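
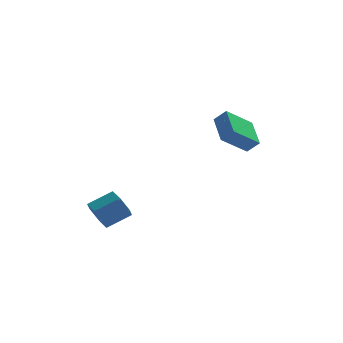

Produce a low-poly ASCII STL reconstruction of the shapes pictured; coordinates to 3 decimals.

solid 
facet normal -0.697 -0.439 0.566
outer loop
vertex 2.605 1.908 -0.101
vertex 2.232 3.558 0.72
vertex 1.992 2.079 -0.723
endloop
endfacet
facet normal 0.198 -0.878 -0.436
outer loop
vertex 3.268 2.882 -1.76
vertex 2.605 1.908 -0.101
vertex 1.992 2.079 -0.723
endloop
endfacet
facet normal -0.698 -0.439 0.566
outer loop
vertex 1.992 2.079 -0.723
vertex 2.232 3.558 0.72
vertex 1.619 3.729 0.097
endloop
endfacet
facet normal -0.689 0.192 -0.699
outer loop
vertex 1.619 3.729 0.097
vertex 3.268 2.882 -1.76
vertex 1.992 2.079 -0.723
endloop
endfacet
facet normal 0.689 -0.192 0.699
outer loop
vertex 2.605 1.908 -0.101
vertex 3.508 4.361 -0.317
vertex 2.232 3.558 0.72
endloop
endfacet
facet normal 0.198 -0.878 -0.436
outer loop
vertex 3.881 2.711 -1.137
vertex 2.605 1.908 -0.101
vertex 3.268 2.882 -1.76
endloop
endfacet
facet normal 0.689 -0.192 0.699
outer loop
vertex 3.881 2.711 -1.137
vertex 3.508 4.361 -0.317
vertex 2.605 1.908 -0.101
endloop
endfacet
facet normal -0.198 0.878 0.436
outer loop
vertex 2.232 3.558 0.72
vertex 3.508 4.361 -0.317
vertex 1.619 3.729 0.097
endloop
endfacet
facet normal -0.689 0.192 -0.699
outer loop
vertex 2.895 4.532 -0.939
vertex 3.268 2.882 -1.76
vertex 1.619 3.729 0.097
endloop
endfacet
facet normal -0.198 0.878 0.436
outer loop
vertex 1.619 3.729 0.097
vertex 3.508 4.361 -0.317
vertex 2.895 4.532 -0.939
endloop
endfacet
facet normal 0.698 0.439 -0.566
outer loop
vertex 2.895 4.532 -0.939
vertex 3.881 2.711 -1.137
vertex 3.268 2.882 -1.76
endloop
endfacet
facet normal 0.697 0.439 -0.566
outer loop
vertex 3.508 4.361 -0.317
vertex 3.881 2.711 -1.137
vertex 2.895 4.532 -0.939
endloop
endfacet
facet normal -0.819 -0.334 -0.466
outer loop
vertex -3.241 -2.659 -4.796
vertex -3.687 -2.565 -4.079
vertex -3.634 -1.923 -4.633
endloop
endfacet
facet normal 0.340 0.373 -0.863
outer loop
vertex -3.241 -2.659 -4.796
vertex -3.634 -1.923 -4.633
vertex -2.086 -2.188 -4.138
endloop
endfacet
facet normal 0.340 0.373 -0.863
outer loop
vertex -2.086 -2.188 -4.138
vertex -3.634 -1.923 -4.633
vertex -2.479 -1.452 -3.975
endloop
endfacet
facet normal 0.819 0.334 0.467
outer loop
vertex -2.086 -2.188 -4.138
vertex -2.479 -1.452 -3.975
vertex -2.533 -2.095 -3.421
endloop
endfacet
facet normal -0.819 -0.334 -0.466
outer loop
vertex -3.634 -1.923 -4.633
vertex -3.687 -2.565 -4.079
vertex -4.08 -1.829 -3.916
endloop
endfacet
facet normal -0.230 0.936 -0.266
outer loop
vertex -3.634 -1.923 -4.633
vertex -4.08 -1.829 -3.916
vertex -2.479 -1.452 -3.975
endloop
endfacet
facet normal -0.230 0.936 -0.265
outer loop
vertex -2.479 -1.452 -3.975
vertex -4.08 -1.829 -3.916
vertex -2.926 -1.359 -3.258
endloop
endfacet
facet normal 0.819 0.334 0.467
outer loop
vertex -2.479 -1.452 -3.975
vertex -2.926 -1.359 -3.258
vertex -2.533 -2.095 -3.421
endloop
endfacet
facet normal -0.819 -0.334 -0.467
outer loop
vertex -4.08 -1.829 -3.916
vertex -3.687 -2.565 -4.079
vertex -4.134 -2.472 -3.362
endloop
endfacet
facet normal -0.570 0.563 0.598
outer loop
vertex -4.08 -1.829 -3.916
vertex -4.134 -2.472 -3.362
vertex -2.926 -1.359 -3.258
endloop
endfacet
facet normal -0.570 0.563 0.598
outer loop
vertex -2.926 -1.359 -3.258
vertex -4.134 -2.472 -3.362
vertex -2.979 -2.001 -2.704
endloop
endfacet
facet normal 0.819 0.334 0.466
outer loop
vertex -2.926 -1.359 -3.258
vertex -2.979 -2.001 -2.704
vertex -2.533 -2.095 -3.421
endloop
endfacet
facet normal -0.819 -0.334 -0.467
outer loop
vertex -4.134 -2.472 -3.362
vertex -3.687 -2.565 -4.079
vertex -3.741 -3.208 -3.525
endloop
endfacet
facet normal -0.340 -0.373 0.863
outer loop
vertex -4.134 -2.472 -3.362
vertex -3.741 -3.208 -3.525
vertex -2.979 -2.001 -2.704
endloop
endfacet
facet normal -0.340 -0.373 0.863
outer loop
vertex -2.979 -2.001 -2.704
vertex -3.741 -3.208 -3.525
vertex -2.586 -2.737 -2.867
endloop
endfacet
facet normal 0.819 0.334 0.466
outer loop
vertex -2.979 -2.001 -2.704
vertex -2.586 -2.737 -2.867
vertex -2.533 -2.095 -3.421
endloop
endfacet
facet normal -0.819 -0.334 -0.467
outer loop
vertex -3.741 -3.208 -3.525
vertex -3.687 -2.565 -4.079
vertex -3.294 -3.301 -4.242
endloop
endfacet
facet normal 0.231 -0.936 0.265
outer loop
vertex -3.741 -3.208 -3.525
vertex -3.294 -3.301 -4.242
vertex -2.586 -2.737 -2.867
endloop
endfacet
facet normal 0.230 -0.936 0.266
outer loop
vertex -2.586 -2.737 -2.867
vertex -3.294 -3.301 -4.242
vertex -2.14 -2.831 -3.584
endloop
endfacet
facet normal 0.819 0.334 0.466
outer loop
vertex -2.586 -2.737 -2.867
vertex -2.14 -2.831 -3.584
vertex -2.533 -2.095 -3.421
endloop
endfacet
facet normal -0.819 -0.334 -0.466
outer loop
vertex -3.294 -3.301 -4.242
vertex -3.687 -2.565 -4.079
vertex -3.241 -2.659 -4.796
endloop
endfacet
facet normal 0.570 -0.563 -0.598
outer loop
vertex -3.294 -3.301 -4.242
vertex -3.241 -2.659 -4.796
vertex -2.14 -2.831 -3.584
endloop
endfacet
facet normal 0.570 -0.563 -0.598
outer loop
vertex -2.14 -2.831 -3.584
vertex -3.241 -2.659 -4.796
vertex -2.086 -2.188 -4.138
endloop
endfacet
facet normal 0.819 0.334 0.467
outer loop
vertex -2.14 -2.831 -3.584
vertex -2.086 -2.188 -4.138
vertex -2.533 -2.095 -3.421
endloop
endfacet

endsolid


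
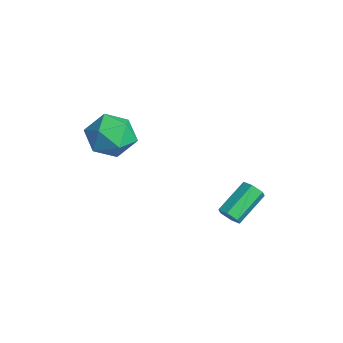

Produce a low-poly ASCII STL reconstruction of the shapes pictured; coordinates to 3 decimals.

solid 
facet normal 0.187 0.903 0.386
outer loop
vertex -3.068 -0.911 2.282
vertex -4.053 -0.965 2.885
vertex -3.07 -1.365 3.345
endloop
endfacet
facet normal 0.794 0.558 0.240
outer loop
vertex -3.068 -0.911 2.282
vertex -3.07 -1.365 3.345
vertex -2.46 -1.87 2.502
endloop
endfacet
facet normal 0.795 0.400 -0.455
outer loop
vertex -3.068 -0.911 2.282
vertex -2.46 -1.87 2.502
vertex -3.066 -1.782 1.521
endloop
endfacet
facet normal 0.189 0.646 -0.739
outer loop
vertex -3.068 -0.911 2.282
vertex -3.066 -1.782 1.521
vertex -4.05 -1.223 1.758
endloop
endfacet
facet normal -0.187 0.957 -0.220
outer loop
vertex -3.068 -0.911 2.282
vertex -4.05 -1.223 1.758
vertex -4.053 -0.965 2.885
endloop
endfacet
facet normal 0.793 -0.054 0.606
outer loop
vertex -2.46 -1.87 2.502
vertex -3.07 -1.365 3.345
vertex -3.07 -2.517 3.242
endloop
endfacet
facet normal -0.189 0.504 0.843
outer loop
vertex -3.07 -1.365 3.345
vertex -4.053 -0.965 2.885
vertex -4.054 -1.958 3.479
endloop
endfacet
facet normal -0.794 0.592 -0.138
outer loop
vertex -4.053 -0.965 2.885
vertex -4.05 -1.223 1.758
vertex -4.66 -1.87 2.498
endloop
endfacet
facet normal -0.186 0.088 -0.979
outer loop
vertex -4.05 -1.223 1.758
vertex -3.066 -1.782 1.521
vertex -4.05 -2.375 1.655
endloop
endfacet
facet normal 0.796 -0.312 -0.519
outer loop
vertex -3.066 -1.782 1.521
vertex -2.46 -1.87 2.502
vertex -3.067 -2.775 2.115
endloop
endfacet
facet normal -0.189 -0.646 0.739
outer loop
vertex -4.052 -2.829 2.718
vertex -3.07 -2.517 3.242
vertex -4.054 -1.958 3.479
endloop
endfacet
facet normal -0.795 -0.400 0.455
outer loop
vertex -4.052 -2.829 2.718
vertex -4.054 -1.958 3.479
vertex -4.66 -1.87 2.498
endloop
endfacet
facet normal -0.794 -0.558 -0.240
outer loop
vertex -4.052 -2.829 2.718
vertex -4.66 -1.87 2.498
vertex -4.05 -2.375 1.655
endloop
endfacet
facet normal -0.187 -0.903 -0.386
outer loop
vertex -4.052 -2.829 2.718
vertex -4.05 -2.375 1.655
vertex -3.067 -2.775 2.115
endloop
endfacet
facet normal 0.187 -0.957 0.220
outer loop
vertex -4.052 -2.829 2.718
vertex -3.067 -2.775 2.115
vertex -3.07 -2.517 3.242
endloop
endfacet
facet normal 0.186 -0.088 0.979
outer loop
vertex -4.054 -1.958 3.479
vertex -3.07 -2.517 3.242
vertex -3.07 -1.365 3.345
endloop
endfacet
facet normal -0.796 0.312 0.519
outer loop
vertex -4.66 -1.87 2.498
vertex -4.054 -1.958 3.479
vertex -4.053 -0.965 2.885
endloop
endfacet
facet normal -0.793 0.054 -0.606
outer loop
vertex -4.05 -2.375 1.655
vertex -4.66 -1.87 2.498
vertex -4.05 -1.223 1.758
endloop
endfacet
facet normal 0.189 -0.504 -0.843
outer loop
vertex -3.067 -2.775 2.115
vertex -4.05 -2.375 1.655
vertex -3.066 -1.782 1.521
endloop
endfacet
facet normal 0.794 -0.592 0.138
outer loop
vertex -3.07 -2.517 3.242
vertex -3.067 -2.775 2.115
vertex -2.46 -1.87 2.502
endloop
endfacet
facet normal 0.361 -0.766 -0.532
outer loop
vertex -0.737 1.989 -1.209
vertex -0.989 2.182 -1.658
vertex -0.476 2.342 -1.54
endloop
endfacet
facet normal 0.803 -0.035 0.595
outer loop
vertex -0.737 1.989 -1.209
vertex -0.476 2.342 -1.54
vertex -1.358 3.305 -0.293
endloop
endfacet
facet normal 0.804 -0.033 0.594
outer loop
vertex -1.358 3.305 -0.293
vertex -0.476 2.342 -1.54
vertex -1.098 3.659 -0.625
endloop
endfacet
facet normal -0.362 0.765 0.533
outer loop
vertex -1.358 3.305 -0.293
vertex -1.098 3.659 -0.625
vertex -1.611 3.498 -0.742
endloop
endfacet
facet normal 0.361 -0.765 -0.533
outer loop
vertex -0.476 2.342 -1.54
vertex -0.989 2.182 -1.658
vertex -0.729 2.535 -1.989
endloop
endfacet
facet normal 0.811 0.540 -0.225
outer loop
vertex -0.476 2.342 -1.54
vertex -0.729 2.535 -1.989
vertex -1.098 3.659 -0.625
endloop
endfacet
facet normal 0.812 0.539 -0.224
outer loop
vertex -1.098 3.659 -0.625
vertex -0.729 2.535 -1.989
vertex -1.35 3.852 -1.074
endloop
endfacet
facet normal -0.362 0.766 0.532
outer loop
vertex -1.098 3.659 -0.625
vertex -1.35 3.852 -1.074
vertex -1.611 3.498 -0.742
endloop
endfacet
facet normal 0.361 -0.765 -0.533
outer loop
vertex -0.729 2.535 -1.989
vertex -0.989 2.182 -1.658
vertex -1.242 2.375 -2.107
endloop
endfacet
facet normal 0.010 0.574 -0.819
outer loop
vertex -0.729 2.535 -1.989
vertex -1.242 2.375 -2.107
vertex -1.35 3.852 -1.074
endloop
endfacet
facet normal 0.007 0.573 -0.819
outer loop
vertex -1.35 3.852 -1.074
vertex -1.242 2.375 -2.107
vertex -1.863 3.691 -1.191
endloop
endfacet
facet normal -0.362 0.766 0.532
outer loop
vertex -1.35 3.852 -1.074
vertex -1.863 3.691 -1.191
vertex -1.611 3.498 -0.742
endloop
endfacet
facet normal 0.362 -0.765 -0.533
outer loop
vertex -1.242 2.375 -2.107
vertex -0.989 2.182 -1.658
vertex -1.502 2.021 -1.775
endloop
endfacet
facet normal -0.804 0.034 -0.594
outer loop
vertex -1.242 2.375 -2.107
vertex -1.502 2.021 -1.775
vertex -1.863 3.691 -1.191
endloop
endfacet
facet normal -0.802 0.035 -0.596
outer loop
vertex -1.863 3.691 -1.191
vertex -1.502 2.021 -1.775
vertex -2.124 3.338 -0.86
endloop
endfacet
facet normal -0.361 0.766 0.532
outer loop
vertex -1.863 3.691 -1.191
vertex -2.124 3.338 -0.86
vertex -1.611 3.498 -0.742
endloop
endfacet
facet normal 0.362 -0.766 -0.532
outer loop
vertex -1.502 2.021 -1.775
vertex -0.989 2.182 -1.658
vertex -1.25 1.828 -1.326
endloop
endfacet
facet normal -0.812 -0.539 0.224
outer loop
vertex -1.502 2.021 -1.775
vertex -1.25 1.828 -1.326
vertex -2.124 3.338 -0.86
endloop
endfacet
facet normal -0.811 -0.539 0.225
outer loop
vertex -2.124 3.338 -0.86
vertex -1.25 1.828 -1.326
vertex -1.871 3.145 -0.411
endloop
endfacet
facet normal -0.361 0.765 0.533
outer loop
vertex -2.124 3.338 -0.86
vertex -1.871 3.145 -0.411
vertex -1.611 3.498 -0.742
endloop
endfacet
facet normal 0.362 -0.766 -0.532
outer loop
vertex -1.25 1.828 -1.326
vertex -0.989 2.182 -1.658
vertex -0.737 1.989 -1.209
endloop
endfacet
facet normal -0.007 -0.573 0.820
outer loop
vertex -1.25 1.828 -1.326
vertex -0.737 1.989 -1.209
vertex -1.871 3.145 -0.411
endloop
endfacet
facet normal -0.009 -0.574 0.819
outer loop
vertex -1.871 3.145 -0.411
vertex -0.737 1.989 -1.209
vertex -1.358 3.305 -0.293
endloop
endfacet
facet normal -0.361 0.765 0.533
outer loop
vertex -1.871 3.145 -0.411
vertex -1.358 3.305 -0.293
vertex -1.611 3.498 -0.742
endloop
endfacet

endsolid


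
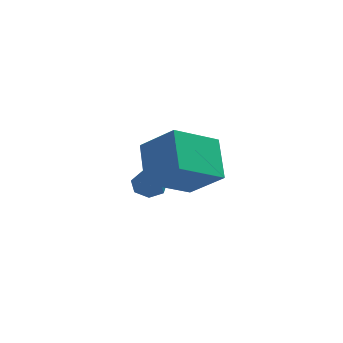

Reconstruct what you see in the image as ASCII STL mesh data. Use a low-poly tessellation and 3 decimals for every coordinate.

solid 
facet normal -0.081 0.450 -0.889
outer loop
vertex -0.149 3.183 -3.339
vertex -0.785 3.047 -3.35
vertex -0.487 3.573 -3.111
endloop
endfacet
facet normal 0.789 0.422 0.448
outer loop
vertex -0.149 3.183 -3.339
vertex -0.487 3.573 -3.111
vertex -0.615 2.113 -1.51
endloop
endfacet
facet normal -0.083 0.451 -0.889
outer loop
vertex -0.487 3.573 -3.111
vertex -0.785 3.047 -3.35
vertex -1.049 3.566 -3.062
endloop
endfacet
facet normal 0.050 0.736 0.675
outer loop
vertex -0.487 3.573 -3.111
vertex -1.049 3.566 -3.062
vertex -0.615 2.113 -1.51
endloop
endfacet
facet normal -0.082 0.451 -0.889
outer loop
vertex -1.049 3.566 -3.062
vertex -0.785 3.047 -3.35
vertex -1.412 3.169 -3.23
endloop
endfacet
facet normal -0.709 0.404 0.577
outer loop
vertex -1.049 3.566 -3.062
vertex -1.412 3.169 -3.23
vertex -0.615 2.113 -1.51
endloop
endfacet
facet normal -0.082 0.451 -0.889
outer loop
vertex -1.412 3.169 -3.23
vertex -0.785 3.047 -3.35
vertex -1.303 2.68 -3.488
endloop
endfacet
facet normal -0.918 -0.324 0.227
outer loop
vertex -1.412 3.169 -3.23
vertex -1.303 2.68 -3.488
vertex -0.615 2.113 -1.51
endloop
endfacet
facet normal -0.082 0.450 -0.889
outer loop
vertex -1.303 2.68 -3.488
vertex -0.785 3.047 -3.35
vertex -0.804 2.467 -3.642
endloop
endfacet
facet normal -0.419 -0.901 -0.112
outer loop
vertex -1.303 2.68 -3.488
vertex -0.804 2.467 -3.642
vertex -0.615 2.113 -1.51
endloop
endfacet
facet normal -0.082 0.450 -0.889
outer loop
vertex -0.804 2.467 -3.642
vertex -0.785 3.047 -3.35
vertex -0.29 2.691 -3.576
endloop
endfacet
facet normal 0.412 -0.892 -0.185
outer loop
vertex -0.804 2.467 -3.642
vertex -0.29 2.691 -3.576
vertex -0.615 2.113 -1.51
endloop
endfacet
facet normal -0.081 0.451 -0.889
outer loop
vertex -0.29 2.691 -3.576
vertex -0.785 3.047 -3.35
vertex -0.149 3.183 -3.339
endloop
endfacet
facet normal 0.951 -0.304 0.065
outer loop
vertex -0.29 2.691 -3.576
vertex -0.149 3.183 -3.339
vertex -0.615 2.113 -1.51
endloop
endfacet
facet normal -0.643 0.374 -0.668
outer loop
vertex -1.124 0.029 0.66
vertex 0.362 0.801 -0.339
vertex -1.003 -1.372 -0.242
endloop
endfacet
facet normal -0.762 -0.396 0.513
outer loop
vertex 0.078 -2.001 0.879
vertex -1.124 0.029 0.66
vertex -1.003 -1.372 -0.242
endloop
endfacet
facet normal -0.644 0.374 -0.668
outer loop
vertex -1.003 -1.372 -0.242
vertex 0.362 0.801 -0.339
vertex 0.483 -0.599 -1.241
endloop
endfacet
facet normal 0.073 -0.838 -0.540
outer loop
vertex 0.483 -0.599 -1.241
vertex 0.078 -2.001 0.879
vertex -1.003 -1.372 -0.242
endloop
endfacet
facet normal -0.072 0.838 0.540
outer loop
vertex -1.124 0.029 0.66
vertex 1.443 0.172 0.782
vertex 0.362 0.801 -0.339
endloop
endfacet
facet normal -0.762 -0.396 0.512
outer loop
vertex -0.043 -0.601 1.781
vertex -1.124 0.029 0.66
vertex 0.078 -2.001 0.879
endloop
endfacet
facet normal -0.072 0.838 0.541
outer loop
vertex -0.043 -0.601 1.781
vertex 1.443 0.172 0.782
vertex -1.124 0.029 0.66
endloop
endfacet
facet normal 0.762 0.396 -0.512
outer loop
vertex 0.362 0.801 -0.339
vertex 1.443 0.172 0.782
vertex 0.483 -0.599 -1.241
endloop
endfacet
facet normal 0.072 -0.838 -0.541
outer loop
vertex 1.564 -1.229 -0.12
vertex 0.078 -2.001 0.879
vertex 0.483 -0.599 -1.241
endloop
endfacet
facet normal 0.762 0.396 -0.512
outer loop
vertex 0.483 -0.599 -1.241
vertex 1.443 0.172 0.782
vertex 1.564 -1.229 -0.12
endloop
endfacet
facet normal 0.643 -0.375 0.668
outer loop
vertex 1.564 -1.229 -0.12
vertex -0.043 -0.601 1.781
vertex 0.078 -2.001 0.879
endloop
endfacet
facet normal 0.644 -0.374 0.668
outer loop
vertex 1.443 0.172 0.782
vertex -0.043 -0.601 1.781
vertex 1.564 -1.229 -0.12
endloop
endfacet

endsolid


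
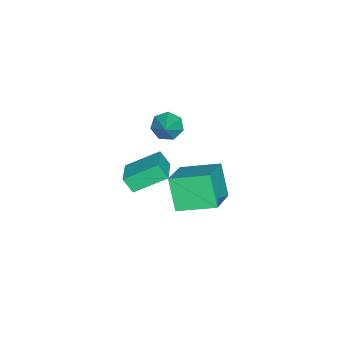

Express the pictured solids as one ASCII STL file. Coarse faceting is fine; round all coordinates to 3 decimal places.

solid 
facet normal -0.928 -0.262 -0.266
outer loop
vertex 2.181 -2.092 -0.31
vertex 1.506 -0.637 0.613
vertex 2.253 -1.583 -1.061
endloop
endfacet
facet normal 0.364 -0.787 -0.498
outer loop
vertex 3.534 -1.223 -0.693
vertex 2.181 -2.092 -0.31
vertex 2.253 -1.583 -1.061
endloop
endfacet
facet normal -0.928 -0.261 -0.267
outer loop
vertex 2.253 -1.583 -1.061
vertex 1.506 -0.637 0.613
vertex 1.579 -0.128 -0.138
endloop
endfacet
facet normal 0.080 0.560 -0.825
outer loop
vertex 1.579 -0.128 -0.138
vertex 3.534 -1.223 -0.693
vertex 2.253 -1.583 -1.061
endloop
endfacet
facet normal -0.080 -0.560 0.825
outer loop
vertex 2.181 -2.092 -0.31
vertex 2.787 -0.277 0.981
vertex 1.506 -0.637 0.613
endloop
endfacet
facet normal 0.364 -0.787 -0.498
outer loop
vertex 3.461 -1.732 0.058
vertex 2.181 -2.092 -0.31
vertex 3.534 -1.223 -0.693
endloop
endfacet
facet normal -0.080 -0.560 0.825
outer loop
vertex 3.461 -1.732 0.058
vertex 2.787 -0.277 0.981
vertex 2.181 -2.092 -0.31
endloop
endfacet
facet normal -0.364 0.787 0.498
outer loop
vertex 1.506 -0.637 0.613
vertex 2.787 -0.277 0.981
vertex 1.579 -0.128 -0.138
endloop
endfacet
facet normal 0.080 0.560 -0.825
outer loop
vertex 2.859 0.232 0.23
vertex 3.534 -1.223 -0.693
vertex 1.579 -0.128 -0.138
endloop
endfacet
facet normal -0.365 0.787 0.498
outer loop
vertex 1.579 -0.128 -0.138
vertex 2.787 -0.277 0.981
vertex 2.859 0.232 0.23
endloop
endfacet
facet normal 0.928 0.261 0.267
outer loop
vertex 2.859 0.232 0.23
vertex 3.461 -1.732 0.058
vertex 3.534 -1.223 -0.693
endloop
endfacet
facet normal 0.928 0.261 0.266
outer loop
vertex 2.787 -0.277 0.981
vertex 3.461 -1.732 0.058
vertex 2.859 0.232 0.23
endloop
endfacet
facet normal -0.760 -0.205 -0.617
outer loop
vertex 1.384 -0.026 1.617
vertex 1.052 -0.45 2.166
vertex 0.966 0.301 2.023
endloop
endfacet
facet normal 0.485 0.854 -0.188
outer loop
vertex 1.384 -0.026 1.617
vertex 0.966 0.301 2.023
vertex 2.168 -0.15 3.074
endloop
endfacet
facet normal -0.759 -0.205 -0.618
outer loop
vertex 0.966 0.301 2.023
vertex 1.052 -0.45 2.166
vertex 0.612 0.062 2.537
endloop
endfacet
facet normal -0.018 0.911 0.411
outer loop
vertex 0.966 0.301 2.023
vertex 0.612 0.062 2.537
vertex 2.168 -0.15 3.074
endloop
endfacet
facet normal -0.759 -0.205 -0.617
outer loop
vertex 0.612 0.062 2.537
vertex 1.052 -0.45 2.166
vertex 0.59 -0.563 2.772
endloop
endfacet
facet normal -0.263 0.348 0.900
outer loop
vertex 0.612 0.062 2.537
vertex 0.59 -0.563 2.772
vertex 2.168 -0.15 3.074
endloop
endfacet
facet normal -0.760 -0.205 -0.617
outer loop
vertex 0.59 -0.563 2.772
vertex 1.052 -0.45 2.166
vertex 0.915 -1.103 2.551
endloop
endfacet
facet normal -0.066 -0.412 0.909
outer loop
vertex 0.59 -0.563 2.772
vertex 0.915 -1.103 2.551
vertex 2.168 -0.15 3.074
endloop
endfacet
facet normal -0.760 -0.204 -0.617
outer loop
vertex 0.915 -1.103 2.551
vertex 1.052 -0.45 2.166
vertex 1.343 -1.152 2.04
endloop
endfacet
facet normal 0.425 -0.796 0.432
outer loop
vertex 0.915 -1.103 2.551
vertex 1.343 -1.152 2.04
vertex 2.168 -0.15 3.074
endloop
endfacet
facet normal -0.760 -0.204 -0.617
outer loop
vertex 1.343 -1.152 2.04
vertex 1.052 -0.45 2.166
vertex 1.552 -0.672 1.624
endloop
endfacet
facet normal 0.840 -0.515 -0.172
outer loop
vertex 1.343 -1.152 2.04
vertex 1.552 -0.672 1.624
vertex 2.168 -0.15 3.074
endloop
endfacet
facet normal -0.760 -0.204 -0.617
outer loop
vertex 1.552 -0.672 1.624
vertex 1.052 -0.45 2.166
vertex 1.384 -0.026 1.617
endloop
endfacet
facet normal 0.867 0.221 -0.448
outer loop
vertex 1.552 -0.672 1.624
vertex 1.384 -0.026 1.617
vertex 2.168 -0.15 3.074
endloop
endfacet
facet normal -0.431 -0.344 0.834
outer loop
vertex 0.873 -0.477 -2.128
vertex 0.508 1.448 -1.523
vertex -0.941 -0.521 -3.082
endloop
endfacet
facet normal 0.178 -0.939 -0.295
outer loop
vertex -0.148 0.112 -4.617
vertex 0.873 -0.477 -2.128
vertex -0.941 -0.521 -3.082
endloop
endfacet
facet normal -0.431 -0.344 0.834
outer loop
vertex -0.941 -0.521 -3.082
vertex 0.508 1.448 -1.523
vertex -1.306 1.404 -2.477
endloop
endfacet
facet normal -0.885 -0.021 -0.466
outer loop
vertex -1.306 1.404 -2.477
vertex -0.148 0.112 -4.617
vertex -0.941 -0.521 -3.082
endloop
endfacet
facet normal 0.885 0.021 0.466
outer loop
vertex 0.873 -0.477 -2.128
vertex 1.301 2.081 -3.058
vertex 0.508 1.448 -1.523
endloop
endfacet
facet normal 0.178 -0.939 -0.295
outer loop
vertex 1.666 0.156 -3.663
vertex 0.873 -0.477 -2.128
vertex -0.148 0.112 -4.617
endloop
endfacet
facet normal 0.885 0.021 0.466
outer loop
vertex 1.666 0.156 -3.663
vertex 1.301 2.081 -3.058
vertex 0.873 -0.477 -2.128
endloop
endfacet
facet normal -0.178 0.939 0.295
outer loop
vertex 0.508 1.448 -1.523
vertex 1.301 2.081 -3.058
vertex -1.306 1.404 -2.477
endloop
endfacet
facet normal -0.885 -0.021 -0.466
outer loop
vertex -0.513 2.037 -4.012
vertex -0.148 0.112 -4.617
vertex -1.306 1.404 -2.477
endloop
endfacet
facet normal -0.178 0.939 0.295
outer loop
vertex -1.306 1.404 -2.477
vertex 1.301 2.081 -3.058
vertex -0.513 2.037 -4.012
endloop
endfacet
facet normal 0.431 0.344 -0.834
outer loop
vertex -0.513 2.037 -4.012
vertex 1.666 0.156 -3.663
vertex -0.148 0.112 -4.617
endloop
endfacet
facet normal 0.431 0.344 -0.834
outer loop
vertex 1.301 2.081 -3.058
vertex 1.666 0.156 -3.663
vertex -0.513 2.037 -4.012
endloop
endfacet

endsolid


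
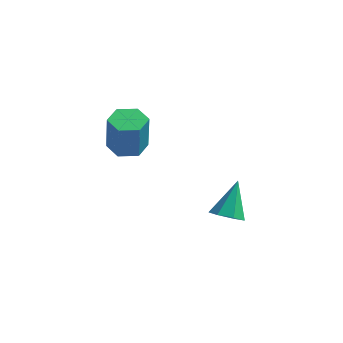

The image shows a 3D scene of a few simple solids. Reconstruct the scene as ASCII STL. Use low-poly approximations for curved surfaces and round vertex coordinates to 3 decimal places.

solid 
facet normal -0.050 0.055 -0.997
outer loop
vertex -2.787 2.62 -0.852
vertex -3.518 3.224 -0.782
vertex -2.628 3.556 -0.808
endloop
endfacet
facet normal 0.985 -0.165 -0.058
outer loop
vertex -2.787 2.62 -0.852
vertex -2.628 3.556 -0.808
vertex -2.691 2.513 1.093
endloop
endfacet
facet normal 0.985 -0.165 -0.058
outer loop
vertex -2.691 2.513 1.093
vertex -2.628 3.556 -0.808
vertex -2.532 3.449 1.137
endloop
endfacet
facet normal 0.049 -0.055 0.997
outer loop
vertex -2.691 2.513 1.093
vertex -2.532 3.449 1.137
vertex -3.422 3.116 1.162
endloop
endfacet
facet normal -0.049 0.054 -0.997
outer loop
vertex -2.628 3.556 -0.808
vertex -3.518 3.224 -0.782
vertex -3.359 4.159 -0.739
endloop
endfacet
facet normal 0.637 0.771 0.011
outer loop
vertex -2.628 3.556 -0.808
vertex -3.359 4.159 -0.739
vertex -2.532 3.449 1.137
endloop
endfacet
facet normal 0.637 0.771 0.011
outer loop
vertex -2.532 3.449 1.137
vertex -3.359 4.159 -0.739
vertex -3.263 4.052 1.206
endloop
endfacet
facet normal 0.049 -0.055 0.997
outer loop
vertex -2.532 3.449 1.137
vertex -3.263 4.052 1.206
vertex -3.422 3.116 1.162
endloop
endfacet
facet normal -0.049 0.054 -0.997
outer loop
vertex -3.359 4.159 -0.739
vertex -3.518 3.224 -0.782
vertex -4.249 3.827 -0.713
endloop
endfacet
facet normal -0.347 0.935 0.069
outer loop
vertex -3.359 4.159 -0.739
vertex -4.249 3.827 -0.713
vertex -3.263 4.052 1.206
endloop
endfacet
facet normal -0.347 0.935 0.069
outer loop
vertex -3.263 4.052 1.206
vertex -4.249 3.827 -0.713
vertex -4.153 3.72 1.232
endloop
endfacet
facet normal 0.050 -0.055 0.997
outer loop
vertex -3.263 4.052 1.206
vertex -4.153 3.72 1.232
vertex -3.422 3.116 1.162
endloop
endfacet
facet normal -0.049 0.055 -0.997
outer loop
vertex -4.249 3.827 -0.713
vertex -3.518 3.224 -0.782
vertex -4.408 2.891 -0.757
endloop
endfacet
facet normal -0.985 0.165 0.058
outer loop
vertex -4.249 3.827 -0.713
vertex -4.408 2.891 -0.757
vertex -4.153 3.72 1.232
endloop
endfacet
facet normal -0.985 0.165 0.058
outer loop
vertex -4.153 3.72 1.232
vertex -4.408 2.891 -0.757
vertex -4.312 2.784 1.188
endloop
endfacet
facet normal 0.050 -0.055 0.997
outer loop
vertex -4.153 3.72 1.232
vertex -4.312 2.784 1.188
vertex -3.422 3.116 1.162
endloop
endfacet
facet normal -0.049 0.055 -0.997
outer loop
vertex -4.408 2.891 -0.757
vertex -3.518 3.224 -0.782
vertex -3.677 2.288 -0.826
endloop
endfacet
facet normal -0.637 -0.771 -0.011
outer loop
vertex -4.408 2.891 -0.757
vertex -3.677 2.288 -0.826
vertex -4.312 2.784 1.188
endloop
endfacet
facet normal -0.637 -0.771 -0.011
outer loop
vertex -4.312 2.784 1.188
vertex -3.677 2.288 -0.826
vertex -3.581 2.181 1.119
endloop
endfacet
facet normal 0.049 -0.054 0.997
outer loop
vertex -4.312 2.784 1.188
vertex -3.581 2.181 1.119
vertex -3.422 3.116 1.162
endloop
endfacet
facet normal -0.050 0.055 -0.997
outer loop
vertex -3.677 2.288 -0.826
vertex -3.518 3.224 -0.782
vertex -2.787 2.62 -0.852
endloop
endfacet
facet normal 0.347 -0.935 -0.069
outer loop
vertex -3.677 2.288 -0.826
vertex -2.787 2.62 -0.852
vertex -3.581 2.181 1.119
endloop
endfacet
facet normal 0.347 -0.935 -0.069
outer loop
vertex -3.581 2.181 1.119
vertex -2.787 2.62 -0.852
vertex -2.691 2.513 1.093
endloop
endfacet
facet normal 0.049 -0.054 0.997
outer loop
vertex -3.581 2.181 1.119
vertex -2.691 2.513 1.093
vertex -3.422 3.116 1.162
endloop
endfacet
facet normal -0.076 -0.666 -0.742
outer loop
vertex 2.745 -0.262 -1.412
vertex 2.158 -0.657 -0.997
vertex 2.079 -0.046 -1.538
endloop
endfacet
facet normal 0.347 0.877 -0.332
outer loop
vertex 2.745 -0.262 -1.412
vertex 2.079 -0.046 -1.538
vertex 2.302 0.597 0.397
endloop
endfacet
facet normal -0.076 -0.666 -0.742
outer loop
vertex 2.079 -0.046 -1.538
vertex 2.158 -0.657 -0.997
vertex 1.473 -0.29 -1.257
endloop
endfacet
facet normal -0.454 0.860 -0.233
outer loop
vertex 2.079 -0.046 -1.538
vertex 1.473 -0.29 -1.257
vertex 2.302 0.597 0.397
endloop
endfacet
facet normal -0.077 -0.668 -0.741
outer loop
vertex 1.473 -0.29 -1.257
vertex 2.158 -0.657 -0.997
vertex 1.383 -0.81 -0.779
endloop
endfacet
facet normal -0.893 0.379 0.244
outer loop
vertex 1.473 -0.29 -1.257
vertex 1.383 -0.81 -0.779
vertex 2.302 0.597 0.397
endloop
endfacet
facet normal -0.077 -0.667 -0.741
outer loop
vertex 1.383 -0.81 -0.779
vertex 2.158 -0.657 -0.997
vertex 1.877 -1.215 -0.466
endloop
endfacet
facet normal -0.638 -0.204 0.743
outer loop
vertex 1.383 -0.81 -0.779
vertex 1.877 -1.215 -0.466
vertex 2.302 0.597 0.397
endloop
endfacet
facet normal -0.076 -0.667 -0.741
outer loop
vertex 1.877 -1.215 -0.466
vertex 2.158 -0.657 -0.997
vertex 2.583 -1.2 -0.552
endloop
endfacet
facet normal 0.117 -0.449 0.886
outer loop
vertex 1.877 -1.215 -0.466
vertex 2.583 -1.2 -0.552
vertex 2.302 0.597 0.397
endloop
endfacet
facet normal -0.076 -0.667 -0.741
outer loop
vertex 2.583 -1.2 -0.552
vertex 2.158 -0.657 -0.997
vertex 2.969 -0.776 -0.973
endloop
endfacet
facet normal 0.806 -0.173 0.566
outer loop
vertex 2.583 -1.2 -0.552
vertex 2.969 -0.776 -0.973
vertex 2.302 0.597 0.397
endloop
endfacet
facet normal -0.076 -0.666 -0.742
outer loop
vertex 2.969 -0.776 -0.973
vertex 2.158 -0.657 -0.997
vertex 2.745 -0.262 -1.412
endloop
endfacet
facet normal 0.909 0.417 0.025
outer loop
vertex 2.969 -0.776 -0.973
vertex 2.745 -0.262 -1.412
vertex 2.302 0.597 0.397
endloop
endfacet

endsolid


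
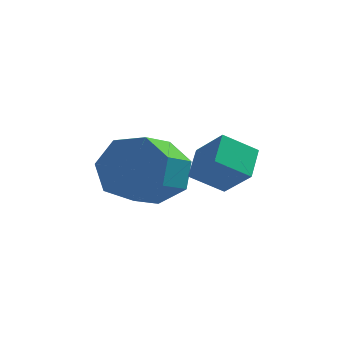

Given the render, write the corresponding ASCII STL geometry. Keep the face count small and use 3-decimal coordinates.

solid 
facet normal -0.818 -0.169 0.550
outer loop
vertex -1.768 -1.732 -1.049
vertex -2.49 -1.19 -1.956
vertex -1.886 -2.658 -1.508
endloop
endfacet
facet normal 0.564 -0.423 0.709
outer loop
vertex -0.97 -2.47 -2.124
vertex -1.768 -1.732 -1.049
vertex -1.886 -2.658 -1.508
endloop
endfacet
facet normal -0.818 -0.169 0.550
outer loop
vertex -1.886 -2.658 -1.508
vertex -2.49 -1.19 -1.956
vertex -2.608 -2.116 -2.415
endloop
endfacet
facet normal -0.114 -0.890 -0.441
outer loop
vertex -2.608 -2.116 -2.415
vertex -0.97 -2.47 -2.124
vertex -1.886 -2.658 -1.508
endloop
endfacet
facet normal 0.114 0.890 0.441
outer loop
vertex -1.768 -1.732 -1.049
vertex -1.574 -1.002 -2.572
vertex -2.49 -1.19 -1.956
endloop
endfacet
facet normal 0.564 -0.423 0.709
outer loop
vertex -0.852 -1.544 -1.665
vertex -1.768 -1.732 -1.049
vertex -0.97 -2.47 -2.124
endloop
endfacet
facet normal 0.114 0.890 0.441
outer loop
vertex -0.852 -1.544 -1.665
vertex -1.574 -1.002 -2.572
vertex -1.768 -1.732 -1.049
endloop
endfacet
facet normal -0.564 0.423 -0.709
outer loop
vertex -2.49 -1.19 -1.956
vertex -1.574 -1.002 -2.572
vertex -2.608 -2.116 -2.415
endloop
endfacet
facet normal -0.114 -0.890 -0.441
outer loop
vertex -1.692 -1.928 -3.031
vertex -0.97 -2.47 -2.124
vertex -2.608 -2.116 -2.415
endloop
endfacet
facet normal -0.564 0.423 -0.709
outer loop
vertex -2.608 -2.116 -2.415
vertex -1.574 -1.002 -2.572
vertex -1.692 -1.928 -3.031
endloop
endfacet
facet normal 0.818 0.169 -0.550
outer loop
vertex -1.692 -1.928 -3.031
vertex -0.852 -1.544 -1.665
vertex -0.97 -2.47 -2.124
endloop
endfacet
facet normal 0.818 0.169 -0.550
outer loop
vertex -1.574 -1.002 -2.572
vertex -0.852 -1.544 -1.665
vertex -1.692 -1.928 -3.031
endloop
endfacet
facet normal 0.317 0.791 -0.523
outer loop
vertex -3.404 0.905 -2.83
vertex -3.729 0.425 -3.753
vertex -4.294 1.086 -3.096
endloop
endfacet
facet normal -0.122 0.581 0.805
outer loop
vertex -3.404 0.905 -2.83
vertex -4.294 1.086 -3.096
vertex -3.906 -0.345 -2.004
endloop
endfacet
facet normal -0.122 0.581 0.805
outer loop
vertex -3.906 -0.345 -2.004
vertex -4.294 1.086 -3.096
vertex -4.796 -0.163 -2.27
endloop
endfacet
facet normal -0.318 -0.791 0.523
outer loop
vertex -3.906 -0.345 -2.004
vertex -4.796 -0.163 -2.27
vertex -4.231 -0.825 -2.927
endloop
endfacet
facet normal 0.317 0.791 -0.523
outer loop
vertex -4.294 1.086 -3.096
vertex -3.729 0.425 -3.753
vertex -4.758 0.769 -3.857
endloop
endfacet
facet normal -0.811 0.512 0.281
outer loop
vertex -4.294 1.086 -3.096
vertex -4.758 0.769 -3.857
vertex -4.796 -0.163 -2.27
endloop
endfacet
facet normal -0.811 0.512 0.282
outer loop
vertex -4.796 -0.163 -2.27
vertex -4.758 0.769 -3.857
vertex -5.26 -0.48 -3.03
endloop
endfacet
facet normal -0.317 -0.791 0.524
outer loop
vertex -4.796 -0.163 -2.27
vertex -5.26 -0.48 -3.03
vertex -4.231 -0.825 -2.927
endloop
endfacet
facet normal 0.317 0.791 -0.523
outer loop
vertex -4.758 0.769 -3.857
vertex -3.729 0.425 -3.753
vertex -4.447 0.193 -4.54
endloop
endfacet
facet normal -0.889 0.057 -0.453
outer loop
vertex -4.758 0.769 -3.857
vertex -4.447 0.193 -4.54
vertex -5.26 -0.48 -3.03
endloop
endfacet
facet normal -0.889 0.057 -0.453
outer loop
vertex -5.26 -0.48 -3.03
vertex -4.447 0.193 -4.54
vertex -4.949 -1.056 -3.713
endloop
endfacet
facet normal -0.318 -0.791 0.523
outer loop
vertex -5.26 -0.48 -3.03
vertex -4.949 -1.056 -3.713
vertex -4.231 -0.825 -2.927
endloop
endfacet
facet normal 0.318 0.791 -0.523
outer loop
vertex -4.447 0.193 -4.54
vertex -3.729 0.425 -3.753
vertex -3.596 -0.209 -4.63
endloop
endfacet
facet normal -0.298 -0.441 -0.847
outer loop
vertex -4.447 0.193 -4.54
vertex -3.596 -0.209 -4.63
vertex -4.949 -1.056 -3.713
endloop
endfacet
facet normal -0.298 -0.440 -0.847
outer loop
vertex -4.949 -1.056 -3.713
vertex -3.596 -0.209 -4.63
vertex -4.098 -1.458 -3.804
endloop
endfacet
facet normal -0.318 -0.791 0.523
outer loop
vertex -4.949 -1.056 -3.713
vertex -4.098 -1.458 -3.804
vertex -4.231 -0.825 -2.927
endloop
endfacet
facet normal 0.318 0.791 -0.523
outer loop
vertex -3.596 -0.209 -4.63
vertex -3.729 0.425 -3.753
vertex -2.845 -0.134 -4.06
endloop
endfacet
facet normal 0.518 -0.607 -0.603
outer loop
vertex -3.596 -0.209 -4.63
vertex -2.845 -0.134 -4.06
vertex -4.098 -1.458 -3.804
endloop
endfacet
facet normal 0.518 -0.607 -0.603
outer loop
vertex -4.098 -1.458 -3.804
vertex -2.845 -0.134 -4.06
vertex -3.347 -1.383 -3.234
endloop
endfacet
facet normal -0.318 -0.791 0.523
outer loop
vertex -4.098 -1.458 -3.804
vertex -3.347 -1.383 -3.234
vertex -4.231 -0.825 -2.927
endloop
endfacet
facet normal 0.318 0.790 -0.524
outer loop
vertex -2.845 -0.134 -4.06
vertex -3.729 0.425 -3.753
vertex -2.759 0.362 -3.259
endloop
endfacet
facet normal 0.944 -0.317 0.095
outer loop
vertex -2.845 -0.134 -4.06
vertex -2.759 0.362 -3.259
vertex -3.347 -1.383 -3.234
endloop
endfacet
facet normal 0.944 -0.317 0.095
outer loop
vertex -3.347 -1.383 -3.234
vertex -2.759 0.362 -3.259
vertex -3.261 -0.887 -2.433
endloop
endfacet
facet normal -0.317 -0.791 0.524
outer loop
vertex -3.347 -1.383 -3.234
vertex -3.261 -0.887 -2.433
vertex -4.231 -0.825 -2.927
endloop
endfacet
facet normal 0.318 0.791 -0.523
outer loop
vertex -2.759 0.362 -3.259
vertex -3.729 0.425 -3.753
vertex -3.404 0.905 -2.83
endloop
endfacet
facet normal 0.659 0.212 0.722
outer loop
vertex -2.759 0.362 -3.259
vertex -3.404 0.905 -2.83
vertex -3.261 -0.887 -2.433
endloop
endfacet
facet normal 0.659 0.212 0.722
outer loop
vertex -3.261 -0.887 -2.433
vertex -3.404 0.905 -2.83
vertex -3.906 -0.345 -2.004
endloop
endfacet
facet normal -0.317 -0.791 0.523
outer loop
vertex -3.261 -0.887 -2.433
vertex -3.906 -0.345 -2.004
vertex -4.231 -0.825 -2.927
endloop
endfacet

endsolid


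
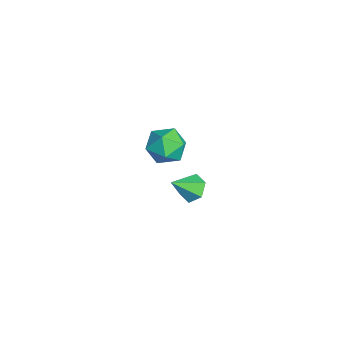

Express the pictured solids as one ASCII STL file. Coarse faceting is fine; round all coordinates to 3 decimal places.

solid 
facet normal -0.888 -0.459 -0.014
outer loop
vertex 2.373 2.149 2.913
vertex 2.868 1.204 2.526
vertex 2.763 1.373 3.644
endloop
endfacet
facet normal -0.866 0.035 0.499
outer loop
vertex 2.373 2.149 2.913
vertex 2.763 1.373 3.644
vertex 2.926 2.478 3.849
endloop
endfacet
facet normal -0.723 0.664 0.194
outer loop
vertex 2.373 2.149 2.913
vertex 2.926 2.478 3.849
vertex 3.132 2.992 2.857
endloop
endfacet
facet normal -0.656 0.557 -0.509
outer loop
vertex 2.373 2.149 2.913
vertex 3.132 2.992 2.857
vertex 3.096 2.204 2.04
endloop
endfacet
facet normal -0.759 -0.137 -0.637
outer loop
vertex 2.373 2.149 2.913
vertex 3.096 2.204 2.04
vertex 2.868 1.204 2.526
endloop
endfacet
facet normal -0.325 -0.126 0.937
outer loop
vertex 2.926 2.478 3.849
vertex 2.763 1.373 3.644
vertex 3.764 1.736 4.04
endloop
endfacet
facet normal -0.362 -0.926 0.106
outer loop
vertex 2.763 1.373 3.644
vertex 2.868 1.204 2.526
vertex 3.728 0.948 3.223
endloop
endfacet
facet normal -0.152 -0.404 -0.902
outer loop
vertex 2.868 1.204 2.526
vertex 3.096 2.204 2.04
vertex 3.934 1.462 2.231
endloop
endfacet
facet normal 0.014 0.719 -0.694
outer loop
vertex 3.096 2.204 2.04
vertex 3.132 2.992 2.857
vertex 4.097 2.567 2.436
endloop
endfacet
facet normal -0.093 0.892 0.443
outer loop
vertex 3.132 2.992 2.857
vertex 2.926 2.478 3.849
vertex 3.992 2.736 3.554
endloop
endfacet
facet normal 0.656 -0.557 0.509
outer loop
vertex 4.487 1.791 3.167
vertex 3.764 1.736 4.04
vertex 3.728 0.948 3.223
endloop
endfacet
facet normal 0.723 -0.664 -0.194
outer loop
vertex 4.487 1.791 3.167
vertex 3.728 0.948 3.223
vertex 3.934 1.462 2.231
endloop
endfacet
facet normal 0.866 -0.035 -0.499
outer loop
vertex 4.487 1.791 3.167
vertex 3.934 1.462 2.231
vertex 4.097 2.567 2.436
endloop
endfacet
facet normal 0.888 0.459 0.014
outer loop
vertex 4.487 1.791 3.167
vertex 4.097 2.567 2.436
vertex 3.992 2.736 3.554
endloop
endfacet
facet normal 0.759 0.137 0.637
outer loop
vertex 4.487 1.791 3.167
vertex 3.992 2.736 3.554
vertex 3.764 1.736 4.04
endloop
endfacet
facet normal -0.014 -0.719 0.694
outer loop
vertex 3.728 0.948 3.223
vertex 3.764 1.736 4.04
vertex 2.763 1.373 3.644
endloop
endfacet
facet normal 0.093 -0.892 -0.443
outer loop
vertex 3.934 1.462 2.231
vertex 3.728 0.948 3.223
vertex 2.868 1.204 2.526
endloop
endfacet
facet normal 0.325 0.126 -0.937
outer loop
vertex 4.097 2.567 2.436
vertex 3.934 1.462 2.231
vertex 3.096 2.204 2.04
endloop
endfacet
facet normal 0.362 0.926 -0.106
outer loop
vertex 3.992 2.736 3.554
vertex 4.097 2.567 2.436
vertex 3.132 2.992 2.857
endloop
endfacet
facet normal 0.152 0.404 0.902
outer loop
vertex 3.764 1.736 4.04
vertex 3.992 2.736 3.554
vertex 2.926 2.478 3.849
endloop
endfacet
facet normal -0.257 0.711 -0.654
outer loop
vertex 0.99 3.503 -4.195
vertex 0.375 3.803 -3.627
vertex 1.203 4.128 -3.599
endloop
endfacet
facet normal 0.958 -0.284 -0.045
outer loop
vertex 0.99 3.503 -4.195
vertex 1.203 4.128 -3.599
vertex 0.805 2.617 -2.533
endloop
endfacet
facet normal -0.257 0.711 -0.655
outer loop
vertex 1.203 4.128 -3.599
vertex 0.375 3.803 -3.627
vertex 0.588 4.429 -3.031
endloop
endfacet
facet normal 0.721 0.263 0.641
outer loop
vertex 1.203 4.128 -3.599
vertex 0.588 4.429 -3.031
vertex 0.805 2.617 -2.533
endloop
endfacet
facet normal -0.258 0.711 -0.655
outer loop
vertex 0.588 4.429 -3.031
vertex 0.375 3.803 -3.627
vertex -0.24 4.104 -3.058
endloop
endfacet
facet normal -0.129 0.248 0.960
outer loop
vertex 0.588 4.429 -3.031
vertex -0.24 4.104 -3.058
vertex 0.805 2.617 -2.533
endloop
endfacet
facet normal -0.258 0.711 -0.655
outer loop
vertex -0.24 4.104 -3.058
vertex 0.375 3.803 -3.627
vertex -0.453 3.478 -3.654
endloop
endfacet
facet normal -0.742 -0.312 0.593
outer loop
vertex -0.24 4.104 -3.058
vertex -0.453 3.478 -3.654
vertex 0.805 2.617 -2.533
endloop
endfacet
facet normal -0.257 0.710 -0.655
outer loop
vertex -0.453 3.478 -3.654
vertex 0.375 3.803 -3.627
vertex 0.162 3.177 -4.222
endloop
endfacet
facet normal -0.505 -0.858 -0.092
outer loop
vertex -0.453 3.478 -3.654
vertex 0.162 3.177 -4.222
vertex 0.805 2.617 -2.533
endloop
endfacet
facet normal -0.258 0.710 -0.655
outer loop
vertex 0.162 3.177 -4.222
vertex 0.375 3.803 -3.627
vertex 0.99 3.503 -4.195
endloop
endfacet
facet normal 0.346 -0.844 -0.411
outer loop
vertex 0.162 3.177 -4.222
vertex 0.99 3.503 -4.195
vertex 0.805 2.617 -2.533
endloop
endfacet

endsolid


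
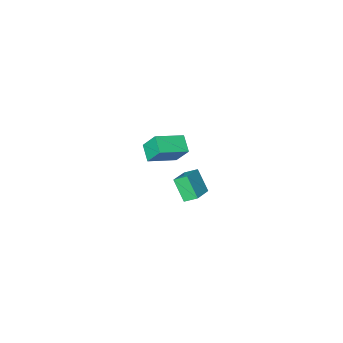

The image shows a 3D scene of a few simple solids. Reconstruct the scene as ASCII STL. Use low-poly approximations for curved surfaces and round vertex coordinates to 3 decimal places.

solid 
facet normal -0.617 0.598 0.511
outer loop
vertex -4.669 -3.918 -2.622
vertex -3.579 -3.195 -2.153
vertex -4.765 -3.017 -3.792
endloop
endfacet
facet normal -0.784 -0.521 -0.337
outer loop
vertex -4.241 -3.525 -4.227
vertex -4.669 -3.918 -2.622
vertex -4.765 -3.017 -3.792
endloop
endfacet
facet normal -0.617 0.598 0.512
outer loop
vertex -4.765 -3.017 -3.792
vertex -3.579 -3.195 -2.153
vertex -3.675 -2.293 -3.323
endloop
endfacet
facet normal -0.065 0.610 -0.790
outer loop
vertex -3.675 -2.293 -3.323
vertex -4.241 -3.525 -4.227
vertex -4.765 -3.017 -3.792
endloop
endfacet
facet normal 0.065 -0.610 0.790
outer loop
vertex -4.669 -3.918 -2.622
vertex -3.055 -3.703 -2.588
vertex -3.579 -3.195 -2.153
endloop
endfacet
facet normal -0.785 -0.520 -0.337
outer loop
vertex -4.145 -4.427 -3.057
vertex -4.669 -3.918 -2.622
vertex -4.241 -3.525 -4.227
endloop
endfacet
facet normal 0.064 -0.609 0.790
outer loop
vertex -4.145 -4.427 -3.057
vertex -3.055 -3.703 -2.588
vertex -4.669 -3.918 -2.622
endloop
endfacet
facet normal 0.784 0.521 0.337
outer loop
vertex -3.579 -3.195 -2.153
vertex -3.055 -3.703 -2.588
vertex -3.675 -2.293 -3.323
endloop
endfacet
facet normal -0.064 0.609 -0.790
outer loop
vertex -3.151 -2.802 -3.758
vertex -4.241 -3.525 -4.227
vertex -3.675 -2.293 -3.323
endloop
endfacet
facet normal 0.785 0.520 0.336
outer loop
vertex -3.675 -2.293 -3.323
vertex -3.055 -3.703 -2.588
vertex -3.151 -2.802 -3.758
endloop
endfacet
facet normal 0.617 -0.598 -0.512
outer loop
vertex -3.151 -2.802 -3.758
vertex -4.145 -4.427 -3.057
vertex -4.241 -3.525 -4.227
endloop
endfacet
facet normal 0.617 -0.598 -0.511
outer loop
vertex -3.055 -3.703 -2.588
vertex -4.145 -4.427 -3.057
vertex -3.151 -2.802 -3.758
endloop
endfacet
facet normal -0.947 0.086 -0.309
outer loop
vertex -1.626 -1.493 2.685
vertex -1.91 -0.79 3.753
vertex -1.383 -0.628 2.18
endloop
endfacet
facet normal 0.217 -0.537 -0.815
outer loop
vertex 0.17 -0.77 2.687
vertex -1.626 -1.493 2.685
vertex -1.383 -0.628 2.18
endloop
endfacet
facet normal -0.947 0.086 -0.308
outer loop
vertex -1.383 -0.628 2.18
vertex -1.91 -0.79 3.753
vertex -1.667 0.075 3.249
endloop
endfacet
facet normal 0.236 0.839 -0.489
outer loop
vertex -1.667 0.075 3.249
vertex 0.17 -0.77 2.687
vertex -1.383 -0.628 2.18
endloop
endfacet
facet normal -0.237 -0.839 0.490
outer loop
vertex -1.626 -1.493 2.685
vertex -0.357 -0.932 4.26
vertex -1.91 -0.79 3.753
endloop
endfacet
facet normal 0.217 -0.536 -0.816
outer loop
vertex -0.073 -1.635 3.191
vertex -1.626 -1.493 2.685
vertex 0.17 -0.77 2.687
endloop
endfacet
facet normal -0.236 -0.840 0.489
outer loop
vertex -0.073 -1.635 3.191
vertex -0.357 -0.932 4.26
vertex -1.626 -1.493 2.685
endloop
endfacet
facet normal -0.217 0.536 0.816
outer loop
vertex -1.91 -0.79 3.753
vertex -0.357 -0.932 4.26
vertex -1.667 0.075 3.249
endloop
endfacet
facet normal 0.236 0.839 -0.490
outer loop
vertex -0.114 -0.067 3.755
vertex 0.17 -0.77 2.687
vertex -1.667 0.075 3.249
endloop
endfacet
facet normal -0.217 0.537 0.815
outer loop
vertex -1.667 0.075 3.249
vertex -0.357 -0.932 4.26
vertex -0.114 -0.067 3.755
endloop
endfacet
facet normal 0.947 -0.086 0.309
outer loop
vertex -0.114 -0.067 3.755
vertex -0.073 -1.635 3.191
vertex 0.17 -0.77 2.687
endloop
endfacet
facet normal 0.947 -0.086 0.308
outer loop
vertex -0.357 -0.932 4.26
vertex -0.073 -1.635 3.191
vertex -0.114 -0.067 3.755
endloop
endfacet

endsolid


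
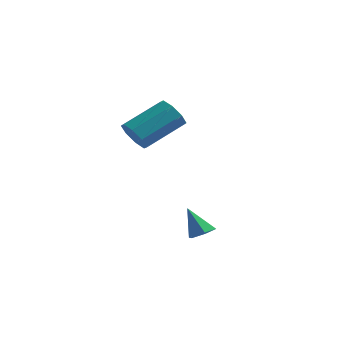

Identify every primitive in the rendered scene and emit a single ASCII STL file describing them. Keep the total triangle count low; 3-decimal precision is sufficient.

solid 
facet normal -0.436 -0.740 -0.512
outer loop
vertex 1.175 2.045 2.116
vertex 0.931 1.763 2.732
vertex 0.679 2.241 2.255
endloop
endfacet
facet normal -0.005 0.571 -0.821
outer loop
vertex 1.175 2.045 2.116
vertex 0.679 2.241 2.255
vertex 1.974 3.399 3.053
endloop
endfacet
facet normal -0.005 0.571 -0.821
outer loop
vertex 1.974 3.399 3.053
vertex 0.679 2.241 2.255
vertex 1.478 3.595 3.192
endloop
endfacet
facet normal 0.436 0.740 0.513
outer loop
vertex 1.974 3.399 3.053
vertex 1.478 3.595 3.192
vertex 1.729 3.117 3.668
endloop
endfacet
facet normal -0.437 -0.740 -0.511
outer loop
vertex 0.679 2.241 2.255
vertex 0.931 1.763 2.732
vertex 0.331 2.157 2.674
endloop
endfacet
facet normal -0.640 0.655 -0.401
outer loop
vertex 0.679 2.241 2.255
vertex 0.331 2.157 2.674
vertex 1.478 3.595 3.192
endloop
endfacet
facet normal -0.640 0.655 -0.402
outer loop
vertex 1.478 3.595 3.192
vertex 0.331 2.157 2.674
vertex 1.129 3.511 3.61
endloop
endfacet
facet normal 0.436 0.740 0.513
outer loop
vertex 1.478 3.595 3.192
vertex 1.129 3.511 3.61
vertex 1.729 3.117 3.668
endloop
endfacet
facet normal -0.436 -0.740 -0.513
outer loop
vertex 0.331 2.157 2.674
vertex 0.931 1.763 2.732
vertex 0.334 1.842 3.126
endloop
endfacet
facet normal -0.900 0.355 0.253
outer loop
vertex 0.331 2.157 2.674
vertex 0.334 1.842 3.126
vertex 1.129 3.511 3.61
endloop
endfacet
facet normal -0.900 0.355 0.253
outer loop
vertex 1.129 3.511 3.61
vertex 0.334 1.842 3.126
vertex 1.132 3.196 4.063
endloop
endfacet
facet normal 0.436 0.740 0.512
outer loop
vertex 1.129 3.511 3.61
vertex 1.132 3.196 4.063
vertex 1.729 3.117 3.668
endloop
endfacet
facet normal -0.436 -0.739 -0.513
outer loop
vertex 0.334 1.842 3.126
vertex 0.931 1.763 2.732
vertex 0.686 1.481 3.347
endloop
endfacet
facet normal -0.633 -0.152 0.759
outer loop
vertex 0.334 1.842 3.126
vertex 0.686 1.481 3.347
vertex 1.132 3.196 4.063
endloop
endfacet
facet normal -0.632 -0.153 0.760
outer loop
vertex 1.132 3.196 4.063
vertex 0.686 1.481 3.347
vertex 1.485 2.835 4.284
endloop
endfacet
facet normal 0.436 0.740 0.512
outer loop
vertex 1.132 3.196 4.063
vertex 1.485 2.835 4.284
vertex 1.729 3.117 3.668
endloop
endfacet
facet normal -0.436 -0.740 -0.513
outer loop
vertex 0.686 1.481 3.347
vertex 0.931 1.763 2.732
vertex 1.182 1.285 3.208
endloop
endfacet
facet normal 0.005 -0.571 0.821
outer loop
vertex 0.686 1.481 3.347
vertex 1.182 1.285 3.208
vertex 1.485 2.835 4.284
endloop
endfacet
facet normal 0.005 -0.571 0.821
outer loop
vertex 1.485 2.835 4.284
vertex 1.182 1.285 3.208
vertex 1.981 2.639 4.145
endloop
endfacet
facet normal 0.436 0.740 0.512
outer loop
vertex 1.485 2.835 4.284
vertex 1.981 2.639 4.145
vertex 1.729 3.117 3.668
endloop
endfacet
facet normal -0.436 -0.740 -0.513
outer loop
vertex 1.182 1.285 3.208
vertex 0.931 1.763 2.732
vertex 1.531 1.369 2.79
endloop
endfacet
facet normal 0.639 -0.655 0.402
outer loop
vertex 1.182 1.285 3.208
vertex 1.531 1.369 2.79
vertex 1.981 2.639 4.145
endloop
endfacet
facet normal 0.641 -0.655 0.401
outer loop
vertex 1.981 2.639 4.145
vertex 1.531 1.369 2.79
vertex 2.329 2.723 3.726
endloop
endfacet
facet normal 0.437 0.740 0.511
outer loop
vertex 1.981 2.639 4.145
vertex 2.329 2.723 3.726
vertex 1.729 3.117 3.668
endloop
endfacet
facet normal -0.436 -0.740 -0.512
outer loop
vertex 1.531 1.369 2.79
vertex 0.931 1.763 2.732
vertex 1.528 1.684 2.337
endloop
endfacet
facet normal 0.900 -0.355 -0.253
outer loop
vertex 1.531 1.369 2.79
vertex 1.528 1.684 2.337
vertex 2.329 2.723 3.726
endloop
endfacet
facet normal 0.900 -0.355 -0.253
outer loop
vertex 2.329 2.723 3.726
vertex 1.528 1.684 2.337
vertex 2.326 3.038 3.274
endloop
endfacet
facet normal 0.436 0.740 0.513
outer loop
vertex 2.329 2.723 3.726
vertex 2.326 3.038 3.274
vertex 1.729 3.117 3.668
endloop
endfacet
facet normal -0.436 -0.740 -0.512
outer loop
vertex 1.528 1.684 2.337
vertex 0.931 1.763 2.732
vertex 1.175 2.045 2.116
endloop
endfacet
facet normal 0.632 0.153 -0.760
outer loop
vertex 1.528 1.684 2.337
vertex 1.175 2.045 2.116
vertex 2.326 3.038 3.274
endloop
endfacet
facet normal 0.633 0.152 -0.759
outer loop
vertex 2.326 3.038 3.274
vertex 1.175 2.045 2.116
vertex 1.974 3.399 3.053
endloop
endfacet
facet normal 0.436 0.739 0.513
outer loop
vertex 2.326 3.038 3.274
vertex 1.974 3.399 3.053
vertex 1.729 3.117 3.668
endloop
endfacet
facet normal 0.489 0.016 -0.872
outer loop
vertex 4.265 1.874 -1.135
vertex 3.806 1.72 -1.395
vertex 3.915 2.254 -1.324
endloop
endfacet
facet normal 0.384 0.670 0.636
outer loop
vertex 4.265 1.874 -1.135
vertex 3.915 2.254 -1.324
vertex 3.194 1.7 -0.305
endloop
endfacet
facet normal 0.489 0.016 -0.872
outer loop
vertex 3.915 2.254 -1.324
vertex 3.806 1.72 -1.395
vertex 3.456 2.1 -1.584
endloop
endfacet
facet normal -0.409 0.891 0.195
outer loop
vertex 3.915 2.254 -1.324
vertex 3.456 2.1 -1.584
vertex 3.194 1.7 -0.305
endloop
endfacet
facet normal 0.488 0.015 -0.873
outer loop
vertex 3.456 2.1 -1.584
vertex 3.806 1.72 -1.395
vertex 3.346 1.566 -1.655
endloop
endfacet
facet normal -0.967 0.217 -0.130
outer loop
vertex 3.456 2.1 -1.584
vertex 3.346 1.566 -1.655
vertex 3.194 1.7 -0.305
endloop
endfacet
facet normal 0.488 0.015 -0.873
outer loop
vertex 3.346 1.566 -1.655
vertex 3.806 1.72 -1.395
vertex 3.696 1.186 -1.466
endloop
endfacet
facet normal -0.732 -0.681 -0.015
outer loop
vertex 3.346 1.566 -1.655
vertex 3.696 1.186 -1.466
vertex 3.194 1.7 -0.305
endloop
endfacet
facet normal 0.489 0.015 -0.872
outer loop
vertex 3.696 1.186 -1.466
vertex 3.806 1.72 -1.395
vertex 4.155 1.34 -1.206
endloop
endfacet
facet normal 0.061 -0.903 0.426
outer loop
vertex 3.696 1.186 -1.466
vertex 4.155 1.34 -1.206
vertex 3.194 1.7 -0.305
endloop
endfacet
facet normal 0.489 0.015 -0.872
outer loop
vertex 4.155 1.34 -1.206
vertex 3.806 1.72 -1.395
vertex 4.265 1.874 -1.135
endloop
endfacet
facet normal 0.619 -0.227 0.751
outer loop
vertex 4.155 1.34 -1.206
vertex 4.265 1.874 -1.135
vertex 3.194 1.7 -0.305
endloop
endfacet

endsolid


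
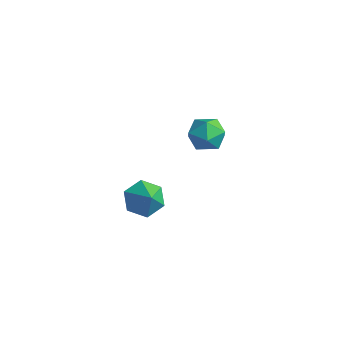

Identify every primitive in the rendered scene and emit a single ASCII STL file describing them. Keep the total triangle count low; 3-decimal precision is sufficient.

solid 
facet normal -0.994 0.072 -0.085
outer loop
vertex -4.346 2.848 3.148
vertex -4.406 1.909 3.05
vertex -4.451 2.299 3.911
endloop
endfacet
facet normal -0.734 0.595 0.327
outer loop
vertex -4.346 2.848 3.148
vertex -4.451 2.299 3.911
vertex -3.85 3.029 3.933
endloop
endfacet
facet normal -0.260 0.964 -0.058
outer loop
vertex -4.346 2.848 3.148
vertex -3.85 3.029 3.933
vertex -3.433 3.091 3.085
endloop
endfacet
facet normal -0.227 0.669 -0.708
outer loop
vertex -4.346 2.848 3.148
vertex -3.433 3.091 3.085
vertex -3.777 2.398 2.54
endloop
endfacet
facet normal -0.679 0.119 -0.724
outer loop
vertex -4.346 2.848 3.148
vertex -3.777 2.398 2.54
vertex -4.406 1.909 3.05
endloop
endfacet
facet normal -0.388 0.293 0.874
outer loop
vertex -3.85 3.029 3.933
vertex -4.451 2.299 3.911
vertex -3.603 2.202 4.32
endloop
endfacet
facet normal -0.808 -0.551 0.207
outer loop
vertex -4.451 2.299 3.911
vertex -4.406 1.909 3.05
vertex -3.947 1.509 3.775
endloop
endfacet
facet normal -0.300 -0.476 -0.827
outer loop
vertex -4.406 1.909 3.05
vertex -3.777 2.398 2.54
vertex -3.53 1.571 2.927
endloop
endfacet
facet normal 0.433 0.414 -0.800
outer loop
vertex -3.777 2.398 2.54
vertex -3.433 3.091 3.085
vertex -2.929 2.301 2.949
endloop
endfacet
facet normal 0.379 0.891 0.251
outer loop
vertex -3.433 3.091 3.085
vertex -3.85 3.029 3.933
vertex -2.974 2.691 3.81
endloop
endfacet
facet normal 0.227 -0.669 0.708
outer loop
vertex -3.034 1.752 3.712
vertex -3.603 2.202 4.32
vertex -3.947 1.509 3.775
endloop
endfacet
facet normal 0.260 -0.964 0.058
outer loop
vertex -3.034 1.752 3.712
vertex -3.947 1.509 3.775
vertex -3.53 1.571 2.927
endloop
endfacet
facet normal 0.734 -0.595 -0.327
outer loop
vertex -3.034 1.752 3.712
vertex -3.53 1.571 2.927
vertex -2.929 2.301 2.949
endloop
endfacet
facet normal 0.994 -0.072 0.085
outer loop
vertex -3.034 1.752 3.712
vertex -2.929 2.301 2.949
vertex -2.974 2.691 3.81
endloop
endfacet
facet normal 0.679 -0.119 0.724
outer loop
vertex -3.034 1.752 3.712
vertex -2.974 2.691 3.81
vertex -3.603 2.202 4.32
endloop
endfacet
facet normal -0.433 -0.414 0.800
outer loop
vertex -3.947 1.509 3.775
vertex -3.603 2.202 4.32
vertex -4.451 2.299 3.911
endloop
endfacet
facet normal -0.379 -0.891 -0.251
outer loop
vertex -3.53 1.571 2.927
vertex -3.947 1.509 3.775
vertex -4.406 1.909 3.05
endloop
endfacet
facet normal 0.388 -0.293 -0.874
outer loop
vertex -2.929 2.301 2.949
vertex -3.53 1.571 2.927
vertex -3.777 2.398 2.54
endloop
endfacet
facet normal 0.808 0.551 -0.207
outer loop
vertex -2.974 2.691 3.81
vertex -2.929 2.301 2.949
vertex -3.433 3.091 3.085
endloop
endfacet
facet normal 0.300 0.476 0.827
outer loop
vertex -3.603 2.202 4.32
vertex -2.974 2.691 3.81
vertex -3.85 3.029 3.933
endloop
endfacet
facet normal -0.704 0.251 -0.664
outer loop
vertex -1.019 -2.326 3.184
vertex -1.588 -2.888 3.575
vertex -1.542 -2.042 3.846
endloop
endfacet
facet normal 0.726 0.614 0.310
outer loop
vertex -1.019 -2.326 3.184
vertex -1.542 -2.042 3.846
vertex -0.792 -3.172 4.325
endloop
endfacet
facet normal -0.704 0.251 -0.665
outer loop
vertex -1.542 -2.042 3.846
vertex -1.588 -2.888 3.575
vertex -2.111 -2.604 4.236
endloop
endfacet
facet normal 0.141 0.464 0.874
outer loop
vertex -1.542 -2.042 3.846
vertex -2.111 -2.604 4.236
vertex -0.792 -3.172 4.325
endloop
endfacet
facet normal -0.704 0.250 -0.665
outer loop
vertex -2.111 -2.604 4.236
vertex -1.588 -2.888 3.575
vertex -2.156 -3.451 3.965
endloop
endfacet
facet normal -0.188 -0.290 0.938
outer loop
vertex -2.111 -2.604 4.236
vertex -2.156 -3.451 3.965
vertex -0.792 -3.172 4.325
endloop
endfacet
facet normal -0.704 0.251 -0.664
outer loop
vertex -2.156 -3.451 3.965
vertex -1.588 -2.888 3.575
vertex -1.633 -3.735 3.303
endloop
endfacet
facet normal 0.068 -0.896 0.438
outer loop
vertex -2.156 -3.451 3.965
vertex -1.633 -3.735 3.303
vertex -0.792 -3.172 4.325
endloop
endfacet
facet normal -0.704 0.251 -0.664
outer loop
vertex -1.633 -3.735 3.303
vertex -1.588 -2.888 3.575
vertex -1.065 -3.172 2.913
endloop
endfacet
facet normal 0.653 -0.747 -0.126
outer loop
vertex -1.633 -3.735 3.303
vertex -1.065 -3.172 2.913
vertex -0.792 -3.172 4.325
endloop
endfacet
facet normal -0.704 0.251 -0.664
outer loop
vertex -1.065 -3.172 2.913
vertex -1.588 -2.888 3.575
vertex -1.019 -2.326 3.184
endloop
endfacet
facet normal 0.982 0.007 -0.190
outer loop
vertex -1.065 -3.172 2.913
vertex -1.019 -2.326 3.184
vertex -0.792 -3.172 4.325
endloop
endfacet

endsolid


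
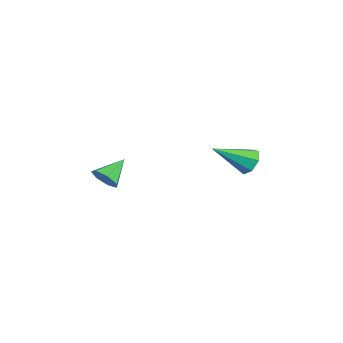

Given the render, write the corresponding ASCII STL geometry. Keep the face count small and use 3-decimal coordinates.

solid 
facet normal -0.056 0.854 -0.517
outer loop
vertex 2.631 4.92 0.179
vertex 2.022 4.655 -0.192
vertex 2.047 5.05 0.457
endloop
endfacet
facet normal 0.456 0.188 0.870
outer loop
vertex 2.631 4.92 0.179
vertex 2.047 5.05 0.457
vertex 2.138 2.905 0.872
endloop
endfacet
facet normal -0.056 0.854 -0.517
outer loop
vertex 2.047 5.05 0.457
vertex 2.022 4.655 -0.192
vertex 1.445 4.883 0.247
endloop
endfacet
facet normal -0.365 0.162 0.917
outer loop
vertex 2.047 5.05 0.457
vertex 1.445 4.883 0.247
vertex 2.138 2.905 0.872
endloop
endfacet
facet normal -0.058 0.853 -0.519
outer loop
vertex 1.445 4.883 0.247
vertex 2.022 4.655 -0.192
vertex 1.278 4.543 -0.293
endloop
endfacet
facet normal -0.898 -0.189 0.397
outer loop
vertex 1.445 4.883 0.247
vertex 1.278 4.543 -0.293
vertex 2.138 2.905 0.872
endloop
endfacet
facet normal -0.058 0.853 -0.518
outer loop
vertex 1.278 4.543 -0.293
vertex 2.022 4.655 -0.192
vertex 1.671 4.288 -0.757
endloop
endfacet
facet normal -0.742 -0.601 -0.298
outer loop
vertex 1.278 4.543 -0.293
vertex 1.671 4.288 -0.757
vertex 2.138 2.905 0.872
endloop
endfacet
facet normal -0.056 0.853 -0.519
outer loop
vertex 1.671 4.288 -0.757
vertex 2.022 4.655 -0.192
vertex 2.329 4.308 -0.795
endloop
endfacet
facet normal -0.014 -0.764 -0.645
outer loop
vertex 1.671 4.288 -0.757
vertex 2.329 4.308 -0.795
vertex 2.138 2.905 0.872
endloop
endfacet
facet normal -0.055 0.853 -0.519
outer loop
vertex 2.329 4.308 -0.795
vertex 2.022 4.655 -0.192
vertex 2.756 4.589 -0.378
endloop
endfacet
facet normal 0.739 -0.555 -0.382
outer loop
vertex 2.329 4.308 -0.795
vertex 2.756 4.589 -0.378
vertex 2.138 2.905 0.872
endloop
endfacet
facet normal -0.055 0.853 -0.519
outer loop
vertex 2.756 4.589 -0.378
vertex 2.022 4.655 -0.192
vertex 2.631 4.92 0.179
endloop
endfacet
facet normal 0.948 -0.132 0.291
outer loop
vertex 2.756 4.589 -0.378
vertex 2.631 4.92 0.179
vertex 2.138 2.905 0.872
endloop
endfacet
facet normal 0.488 -0.695 -0.529
outer loop
vertex 2.348 -1.394 -0.792
vertex 1.754 -1.833 -0.763
vertex 1.927 -1.324 -1.272
endloop
endfacet
facet normal 0.320 0.936 -0.144
outer loop
vertex 2.348 -1.394 -0.792
vertex 1.927 -1.324 -1.272
vertex 1.046 -0.827 0.003
endloop
endfacet
facet normal 0.488 -0.695 -0.529
outer loop
vertex 1.927 -1.324 -1.272
vertex 1.754 -1.833 -0.763
vertex 1.375 -1.638 -1.369
endloop
endfacet
facet normal -0.344 0.770 -0.538
outer loop
vertex 1.927 -1.324 -1.272
vertex 1.375 -1.638 -1.369
vertex 1.046 -0.827 0.003
endloop
endfacet
facet normal 0.489 -0.694 -0.529
outer loop
vertex 1.375 -1.638 -1.369
vertex 1.754 -1.833 -0.763
vertex 1.109 -2.099 -1.01
endloop
endfacet
facet normal -0.902 0.241 -0.359
outer loop
vertex 1.375 -1.638 -1.369
vertex 1.109 -2.099 -1.01
vertex 1.046 -0.827 0.003
endloop
endfacet
facet normal 0.489 -0.694 -0.529
outer loop
vertex 1.109 -2.099 -1.01
vertex 1.754 -1.833 -0.763
vertex 1.328 -2.36 -0.465
endloop
endfacet
facet normal -0.934 -0.250 0.256
outer loop
vertex 1.109 -2.099 -1.01
vertex 1.328 -2.36 -0.465
vertex 1.046 -0.827 0.003
endloop
endfacet
facet normal 0.488 -0.694 -0.529
outer loop
vertex 1.328 -2.36 -0.465
vertex 1.754 -1.833 -0.763
vertex 1.868 -2.224 -0.145
endloop
endfacet
facet normal -0.417 -0.335 0.845
outer loop
vertex 1.328 -2.36 -0.465
vertex 1.868 -2.224 -0.145
vertex 1.046 -0.827 0.003
endloop
endfacet
facet normal 0.487 -0.694 -0.529
outer loop
vertex 1.868 -2.224 -0.145
vertex 1.754 -1.833 -0.763
vertex 2.322 -1.794 -0.291
endloop
endfacet
facet normal 0.261 0.052 0.964
outer loop
vertex 1.868 -2.224 -0.145
vertex 2.322 -1.794 -0.291
vertex 1.046 -0.827 0.003
endloop
endfacet
facet normal 0.487 -0.695 -0.529
outer loop
vertex 2.322 -1.794 -0.291
vertex 1.754 -1.833 -0.763
vertex 2.348 -1.394 -0.792
endloop
endfacet
facet normal 0.588 0.617 0.523
outer loop
vertex 2.322 -1.794 -0.291
vertex 2.348 -1.394 -0.792
vertex 1.046 -0.827 0.003
endloop
endfacet

endsolid


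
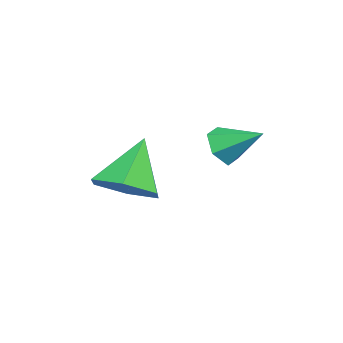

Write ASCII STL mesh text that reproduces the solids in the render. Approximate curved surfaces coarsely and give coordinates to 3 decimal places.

solid 
facet normal -0.131 -0.869 -0.476
outer loop
vertex 1.057 2.168 -2.449
vertex 0.782 2.428 -2.848
vertex 1.328 2.366 -2.885
endloop
endfacet
facet normal 0.837 0.055 0.545
outer loop
vertex 1.057 2.168 -2.449
vertex 1.328 2.366 -2.885
vertex 0.918 3.332 -2.352
endloop
endfacet
facet normal -0.131 -0.869 -0.478
outer loop
vertex 1.328 2.366 -2.885
vertex 0.782 2.428 -2.848
vertex 1.053 2.627 -3.284
endloop
endfacet
facet normal 0.833 0.493 -0.252
outer loop
vertex 1.328 2.366 -2.885
vertex 1.053 2.627 -3.284
vertex 0.918 3.332 -2.352
endloop
endfacet
facet normal -0.131 -0.869 -0.478
outer loop
vertex 1.053 2.627 -3.284
vertex 0.782 2.428 -2.848
vertex 0.508 2.689 -3.247
endloop
endfacet
facet normal 0.050 0.800 -0.598
outer loop
vertex 1.053 2.627 -3.284
vertex 0.508 2.689 -3.247
vertex 0.918 3.332 -2.352
endloop
endfacet
facet normal -0.130 -0.868 -0.478
outer loop
vertex 0.508 2.689 -3.247
vertex 0.782 2.428 -2.848
vertex 0.237 2.49 -2.812
endloop
endfacet
facet normal -0.728 0.669 -0.147
outer loop
vertex 0.508 2.689 -3.247
vertex 0.237 2.49 -2.812
vertex 0.918 3.332 -2.352
endloop
endfacet
facet normal -0.130 -0.868 -0.478
outer loop
vertex 0.237 2.49 -2.812
vertex 0.782 2.428 -2.848
vertex 0.511 2.229 -2.413
endloop
endfacet
facet normal -0.725 0.231 0.649
outer loop
vertex 0.237 2.49 -2.812
vertex 0.511 2.229 -2.413
vertex 0.918 3.332 -2.352
endloop
endfacet
facet normal -0.129 -0.869 -0.478
outer loop
vertex 0.511 2.229 -2.413
vertex 0.782 2.428 -2.848
vertex 1.057 2.168 -2.449
endloop
endfacet
facet normal 0.057 -0.076 0.995
outer loop
vertex 0.511 2.229 -2.413
vertex 1.057 2.168 -2.449
vertex 0.918 3.332 -2.352
endloop
endfacet
facet normal 0.535 -0.114 -0.837
outer loop
vertex 2.51 0.842 -3.498
vertex 1.835 0.648 -3.903
vertex 2.072 1.422 -3.857
endloop
endfacet
facet normal 0.349 0.670 0.655
outer loop
vertex 2.51 0.842 -3.498
vertex 2.072 1.422 -3.857
vertex 1.065 0.812 -2.697
endloop
endfacet
facet normal 0.534 -0.114 -0.838
outer loop
vertex 2.072 1.422 -3.857
vertex 1.835 0.648 -3.903
vertex 1.397 1.228 -4.261
endloop
endfacet
facet normal -0.363 0.917 0.167
outer loop
vertex 2.072 1.422 -3.857
vertex 1.397 1.228 -4.261
vertex 1.065 0.812 -2.697
endloop
endfacet
facet normal 0.535 -0.113 -0.837
outer loop
vertex 1.397 1.228 -4.261
vertex 1.835 0.648 -3.903
vertex 1.161 0.454 -4.307
endloop
endfacet
facet normal -0.947 0.296 -0.122
outer loop
vertex 1.397 1.228 -4.261
vertex 1.161 0.454 -4.307
vertex 1.065 0.812 -2.697
endloop
endfacet
facet normal 0.535 -0.113 -0.837
outer loop
vertex 1.161 0.454 -4.307
vertex 1.835 0.648 -3.903
vertex 1.599 -0.125 -3.949
endloop
endfacet
facet normal -0.818 -0.570 0.078
outer loop
vertex 1.161 0.454 -4.307
vertex 1.599 -0.125 -3.949
vertex 1.065 0.812 -2.697
endloop
endfacet
facet normal 0.536 -0.114 -0.837
outer loop
vertex 1.599 -0.125 -3.949
vertex 1.835 0.648 -3.903
vertex 2.273 0.069 -3.544
endloop
endfacet
facet normal -0.105 -0.817 0.567
outer loop
vertex 1.599 -0.125 -3.949
vertex 2.273 0.069 -3.544
vertex 1.065 0.812 -2.697
endloop
endfacet
facet normal 0.535 -0.114 -0.837
outer loop
vertex 2.273 0.069 -3.544
vertex 1.835 0.648 -3.903
vertex 2.51 0.842 -3.498
endloop
endfacet
facet normal 0.478 -0.198 0.856
outer loop
vertex 2.273 0.069 -3.544
vertex 2.51 0.842 -3.498
vertex 1.065 0.812 -2.697
endloop
endfacet

endsolid


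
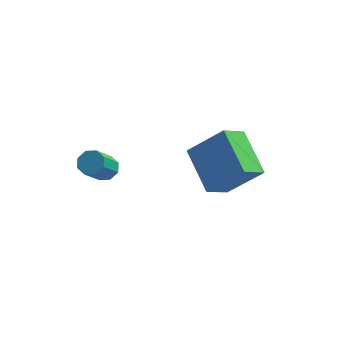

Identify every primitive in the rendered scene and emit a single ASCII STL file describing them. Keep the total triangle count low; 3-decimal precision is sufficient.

solid 
facet normal -0.513 0.726 0.458
outer loop
vertex 3.555 0.034 1.478
vertex 4.171 0.911 0.778
vertex 2.197 -0.081 0.14
endloop
endfacet
facet normal -0.481 -0.685 0.547
outer loop
vertex 3.249 -1.571 -0.798
vertex 3.555 0.034 1.478
vertex 2.197 -0.081 0.14
endloop
endfacet
facet normal -0.513 0.727 0.457
outer loop
vertex 2.197 -0.081 0.14
vertex 4.171 0.911 0.778
vertex 2.814 0.795 -0.561
endloop
endfacet
facet normal -0.711 -0.060 -0.701
outer loop
vertex 2.814 0.795 -0.561
vertex 3.249 -1.571 -0.798
vertex 2.197 -0.081 0.14
endloop
endfacet
facet normal 0.711 0.060 0.701
outer loop
vertex 3.555 0.034 1.478
vertex 5.223 -0.579 -0.16
vertex 4.171 0.911 0.778
endloop
endfacet
facet normal -0.482 -0.684 0.547
outer loop
vertex 4.606 -1.455 0.541
vertex 3.555 0.034 1.478
vertex 3.249 -1.571 -0.798
endloop
endfacet
facet normal 0.711 0.060 0.701
outer loop
vertex 4.606 -1.455 0.541
vertex 5.223 -0.579 -0.16
vertex 3.555 0.034 1.478
endloop
endfacet
facet normal 0.482 0.685 -0.547
outer loop
vertex 4.171 0.911 0.778
vertex 5.223 -0.579 -0.16
vertex 2.814 0.795 -0.561
endloop
endfacet
facet normal -0.711 -0.060 -0.701
outer loop
vertex 3.865 -0.694 -1.498
vertex 3.249 -1.571 -0.798
vertex 2.814 0.795 -0.561
endloop
endfacet
facet normal 0.481 0.684 -0.548
outer loop
vertex 2.814 0.795 -0.561
vertex 5.223 -0.579 -0.16
vertex 3.865 -0.694 -1.498
endloop
endfacet
facet normal 0.514 -0.726 -0.458
outer loop
vertex 3.865 -0.694 -1.498
vertex 4.606 -1.455 0.541
vertex 3.249 -1.571 -0.798
endloop
endfacet
facet normal 0.512 -0.727 -0.457
outer loop
vertex 5.223 -0.579 -0.16
vertex 4.606 -1.455 0.541
vertex 3.865 -0.694 -1.498
endloop
endfacet
facet normal 0.235 0.621 -0.748
outer loop
vertex 0.236 -3.968 1.501
vertex -0.035 -3.57 1.746
vertex 0.475 -3.749 1.758
endloop
endfacet
facet normal 0.782 -0.578 -0.234
outer loop
vertex 0.236 -3.968 1.501
vertex 0.475 -3.749 1.758
vertex -0.074 -4.788 2.489
endloop
endfacet
facet normal 0.782 -0.578 -0.233
outer loop
vertex -0.074 -4.788 2.489
vertex 0.475 -3.749 1.758
vertex 0.164 -4.569 2.745
endloop
endfacet
facet normal -0.234 -0.620 0.749
outer loop
vertex -0.074 -4.788 2.489
vertex 0.164 -4.569 2.745
vertex -0.345 -4.39 2.734
endloop
endfacet
facet normal 0.235 0.621 -0.748
outer loop
vertex 0.475 -3.749 1.758
vertex -0.035 -3.57 1.746
vertex 0.415 -3.425 2.008
endloop
endfacet
facet normal 0.961 -0.034 0.275
outer loop
vertex 0.475 -3.749 1.758
vertex 0.415 -3.425 2.008
vertex 0.164 -4.569 2.745
endloop
endfacet
facet normal 0.961 -0.034 0.275
outer loop
vertex 0.164 -4.569 2.745
vertex 0.415 -3.425 2.008
vertex 0.104 -4.245 2.995
endloop
endfacet
facet normal -0.234 -0.621 0.748
outer loop
vertex 0.164 -4.569 2.745
vertex 0.104 -4.245 2.995
vertex -0.345 -4.39 2.734
endloop
endfacet
facet normal 0.234 0.622 -0.747
outer loop
vertex 0.415 -3.425 2.008
vertex -0.035 -3.57 1.746
vertex 0.092 -3.187 2.105
endloop
endfacet
facet normal 0.577 0.530 0.622
outer loop
vertex 0.415 -3.425 2.008
vertex 0.092 -3.187 2.105
vertex 0.104 -4.245 2.995
endloop
endfacet
facet normal 0.578 0.529 0.621
outer loop
vertex 0.104 -4.245 2.995
vertex 0.092 -3.187 2.105
vertex -0.219 -4.006 3.092
endloop
endfacet
facet normal -0.235 -0.621 0.748
outer loop
vertex 0.104 -4.245 2.995
vertex -0.219 -4.006 3.092
vertex -0.345 -4.39 2.734
endloop
endfacet
facet normal 0.237 0.621 -0.747
outer loop
vertex 0.092 -3.187 2.105
vertex -0.035 -3.57 1.746
vertex -0.306 -3.172 1.991
endloop
endfacet
facet normal -0.144 0.783 0.605
outer loop
vertex 0.092 -3.187 2.105
vertex -0.306 -3.172 1.991
vertex -0.219 -4.006 3.092
endloop
endfacet
facet normal -0.145 0.783 0.605
outer loop
vertex -0.219 -4.006 3.092
vertex -0.306 -3.172 1.991
vertex -0.616 -3.992 2.979
endloop
endfacet
facet normal -0.235 -0.620 0.748
outer loop
vertex -0.219 -4.006 3.092
vertex -0.616 -3.992 2.979
vertex -0.345 -4.39 2.734
endloop
endfacet
facet normal 0.234 0.620 -0.749
outer loop
vertex -0.306 -3.172 1.991
vertex -0.035 -3.57 1.746
vertex -0.544 -3.391 1.735
endloop
endfacet
facet normal -0.782 0.577 0.234
outer loop
vertex -0.306 -3.172 1.991
vertex -0.544 -3.391 1.735
vertex -0.616 -3.992 2.979
endloop
endfacet
facet normal -0.782 0.578 0.234
outer loop
vertex -0.616 -3.992 2.979
vertex -0.544 -3.391 1.735
vertex -0.855 -4.211 2.722
endloop
endfacet
facet normal -0.235 -0.621 0.748
outer loop
vertex -0.616 -3.992 2.979
vertex -0.855 -4.211 2.722
vertex -0.345 -4.39 2.734
endloop
endfacet
facet normal 0.234 0.621 -0.748
outer loop
vertex -0.544 -3.391 1.735
vertex -0.035 -3.57 1.746
vertex -0.484 -3.715 1.485
endloop
endfacet
facet normal -0.961 0.034 -0.275
outer loop
vertex -0.544 -3.391 1.735
vertex -0.484 -3.715 1.485
vertex -0.855 -4.211 2.722
endloop
endfacet
facet normal -0.961 0.034 -0.275
outer loop
vertex -0.855 -4.211 2.722
vertex -0.484 -3.715 1.485
vertex -0.795 -4.535 2.472
endloop
endfacet
facet normal -0.235 -0.621 0.748
outer loop
vertex -0.855 -4.211 2.722
vertex -0.795 -4.535 2.472
vertex -0.345 -4.39 2.734
endloop
endfacet
facet normal 0.235 0.621 -0.748
outer loop
vertex -0.484 -3.715 1.485
vertex -0.035 -3.57 1.746
vertex -0.161 -3.954 1.388
endloop
endfacet
facet normal -0.578 -0.529 -0.621
outer loop
vertex -0.484 -3.715 1.485
vertex -0.161 -3.954 1.388
vertex -0.795 -4.535 2.472
endloop
endfacet
facet normal -0.577 -0.530 -0.621
outer loop
vertex -0.795 -4.535 2.472
vertex -0.161 -3.954 1.388
vertex -0.472 -4.773 2.375
endloop
endfacet
facet normal -0.234 -0.622 0.747
outer loop
vertex -0.795 -4.535 2.472
vertex -0.472 -4.773 2.375
vertex -0.345 -4.39 2.734
endloop
endfacet
facet normal 0.235 0.620 -0.748
outer loop
vertex -0.161 -3.954 1.388
vertex -0.035 -3.57 1.746
vertex 0.236 -3.968 1.501
endloop
endfacet
facet normal 0.144 -0.783 -0.605
outer loop
vertex -0.161 -3.954 1.388
vertex 0.236 -3.968 1.501
vertex -0.472 -4.773 2.375
endloop
endfacet
facet normal 0.144 -0.783 -0.605
outer loop
vertex -0.472 -4.773 2.375
vertex 0.236 -3.968 1.501
vertex -0.074 -4.788 2.489
endloop
endfacet
facet normal -0.237 -0.621 0.747
outer loop
vertex -0.472 -4.773 2.375
vertex -0.074 -4.788 2.489
vertex -0.345 -4.39 2.734
endloop
endfacet

endsolid
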